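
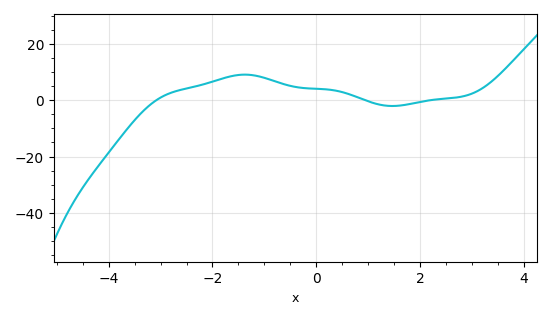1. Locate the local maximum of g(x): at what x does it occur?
-1.4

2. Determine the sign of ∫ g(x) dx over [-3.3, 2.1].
positive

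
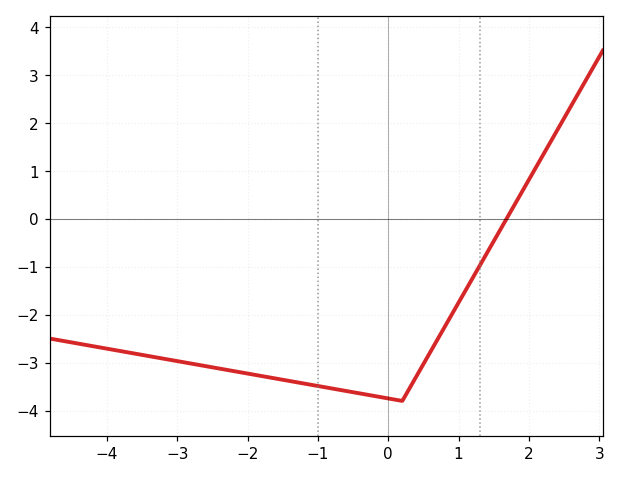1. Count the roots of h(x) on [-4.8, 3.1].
1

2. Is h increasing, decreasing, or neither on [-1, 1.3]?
neither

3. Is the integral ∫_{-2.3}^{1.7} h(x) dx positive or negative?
negative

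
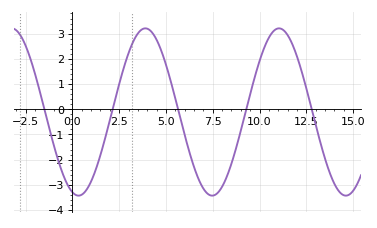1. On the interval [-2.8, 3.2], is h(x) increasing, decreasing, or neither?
neither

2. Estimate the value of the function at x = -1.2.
-0.9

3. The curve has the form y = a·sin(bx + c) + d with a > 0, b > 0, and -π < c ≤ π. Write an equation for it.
y = 3.32sin(0.88x - 1.9) - 0.11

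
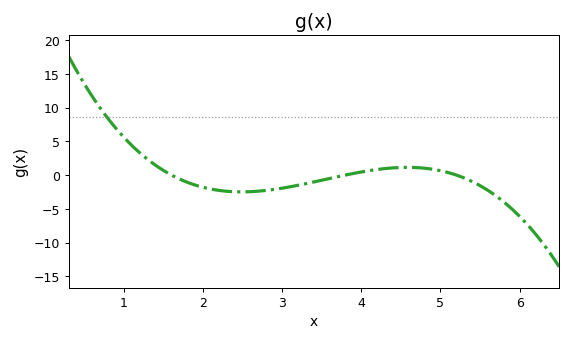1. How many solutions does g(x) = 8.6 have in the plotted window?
1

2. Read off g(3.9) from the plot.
0.236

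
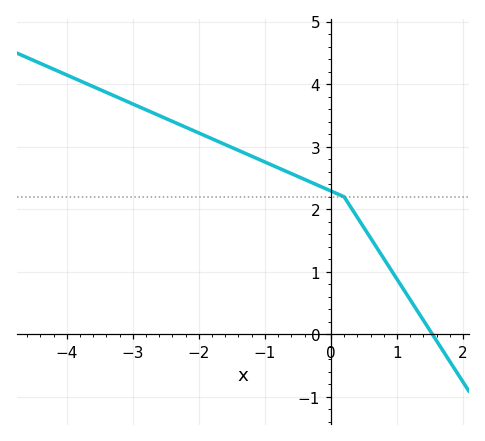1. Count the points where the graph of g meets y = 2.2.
1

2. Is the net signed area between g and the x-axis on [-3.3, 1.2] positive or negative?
positive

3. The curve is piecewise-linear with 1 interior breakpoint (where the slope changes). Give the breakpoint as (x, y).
(0.2, 2.2)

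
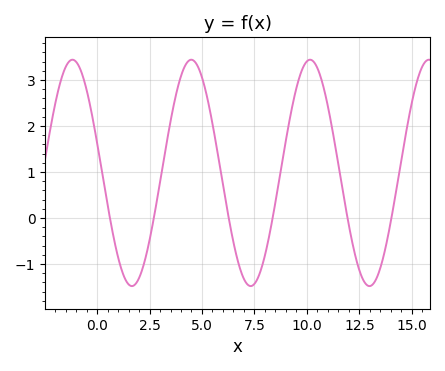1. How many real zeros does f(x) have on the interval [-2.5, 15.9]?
6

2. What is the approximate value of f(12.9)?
-1.47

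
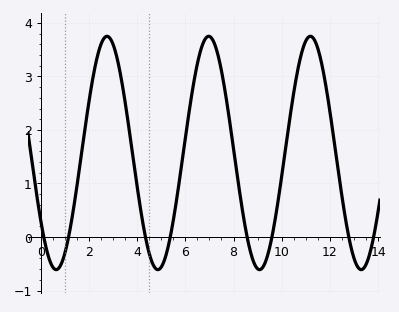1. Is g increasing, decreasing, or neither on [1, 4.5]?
neither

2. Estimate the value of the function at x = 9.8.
0.5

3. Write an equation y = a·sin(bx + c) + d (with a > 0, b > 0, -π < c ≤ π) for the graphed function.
y = 2.18sin(1.5x - 2.5) + 1.57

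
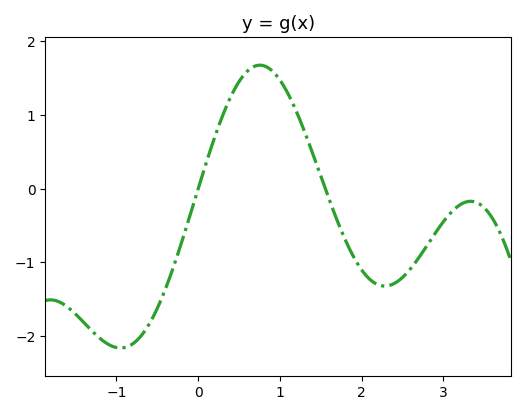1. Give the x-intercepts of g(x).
0, 1.6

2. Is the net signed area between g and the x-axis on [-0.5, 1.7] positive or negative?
positive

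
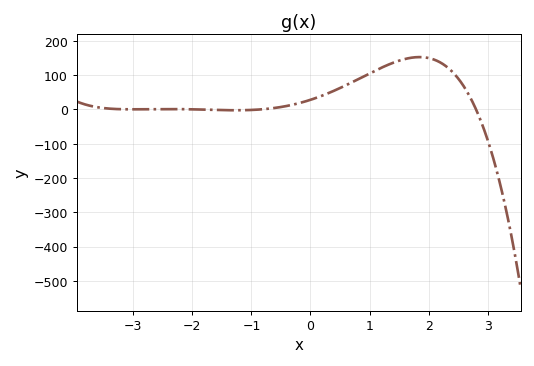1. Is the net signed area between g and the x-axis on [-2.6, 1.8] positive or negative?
positive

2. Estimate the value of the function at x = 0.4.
53.9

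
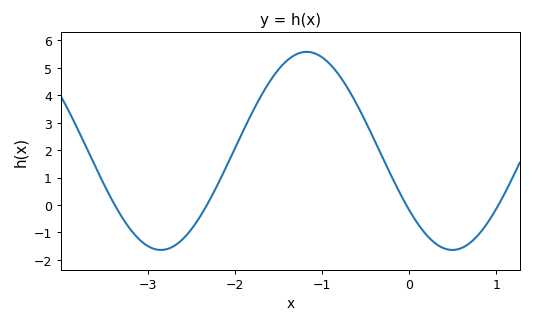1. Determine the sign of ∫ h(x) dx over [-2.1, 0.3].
positive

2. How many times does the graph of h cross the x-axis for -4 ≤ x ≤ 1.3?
4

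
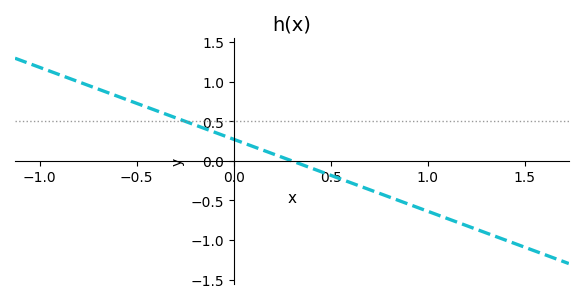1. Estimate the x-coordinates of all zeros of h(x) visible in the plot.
0.3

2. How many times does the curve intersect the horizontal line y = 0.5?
1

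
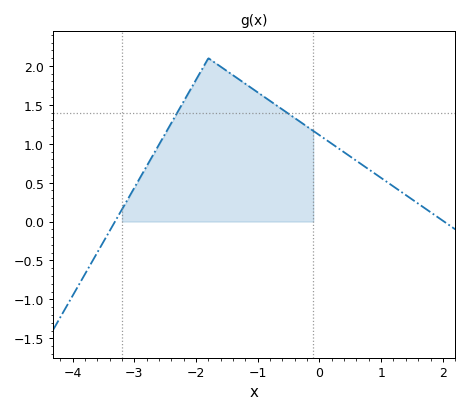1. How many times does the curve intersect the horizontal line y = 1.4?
2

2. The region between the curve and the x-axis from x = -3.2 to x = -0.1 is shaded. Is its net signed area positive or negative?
positive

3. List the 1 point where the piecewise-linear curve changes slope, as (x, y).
(-1.8, 2.1)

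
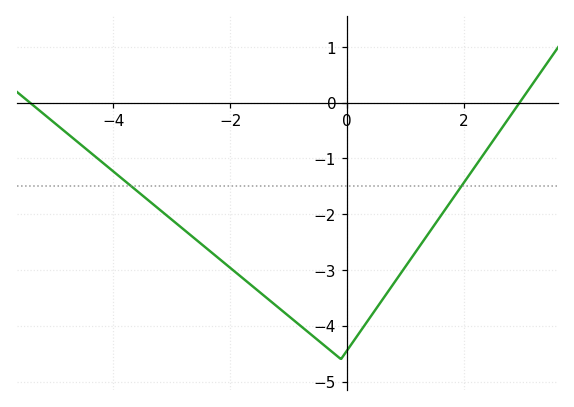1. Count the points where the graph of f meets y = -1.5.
2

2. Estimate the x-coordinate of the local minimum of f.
0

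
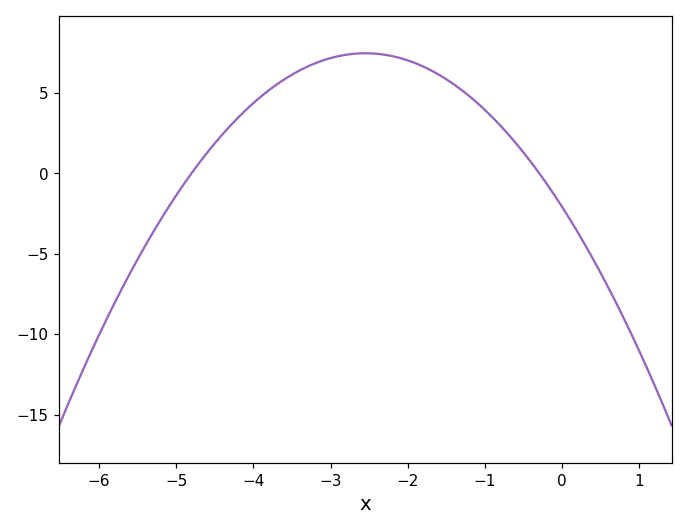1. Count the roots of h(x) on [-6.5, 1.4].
2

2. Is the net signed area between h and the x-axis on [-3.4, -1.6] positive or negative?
positive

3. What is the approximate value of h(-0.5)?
1.26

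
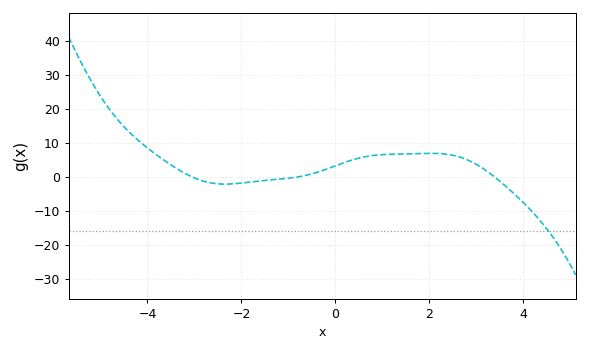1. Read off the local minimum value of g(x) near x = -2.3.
-2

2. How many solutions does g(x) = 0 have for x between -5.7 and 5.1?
3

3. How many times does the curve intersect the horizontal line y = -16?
1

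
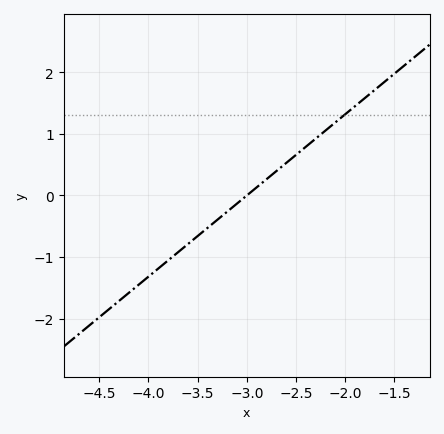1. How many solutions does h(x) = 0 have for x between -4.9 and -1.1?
1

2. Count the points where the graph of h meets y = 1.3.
1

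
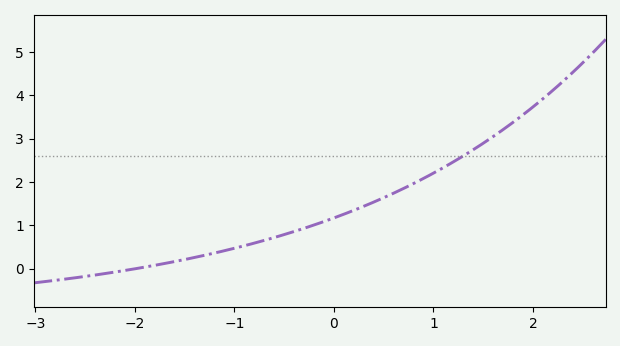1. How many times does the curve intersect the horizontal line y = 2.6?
1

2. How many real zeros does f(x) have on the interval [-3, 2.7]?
1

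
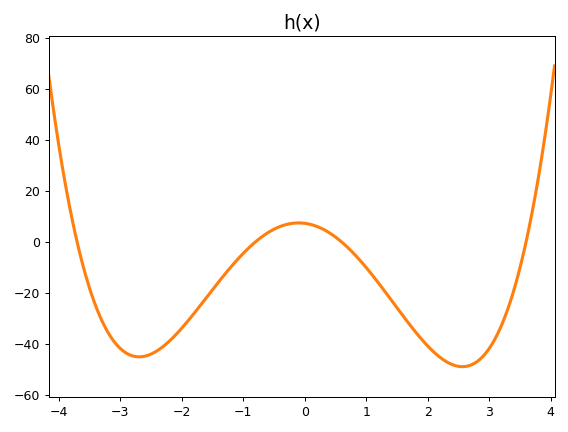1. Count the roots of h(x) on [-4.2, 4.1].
4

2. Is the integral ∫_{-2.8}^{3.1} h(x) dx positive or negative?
negative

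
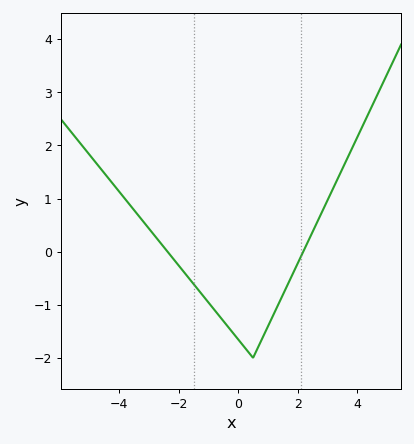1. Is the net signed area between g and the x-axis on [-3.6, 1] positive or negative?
negative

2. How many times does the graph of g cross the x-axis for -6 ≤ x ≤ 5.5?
2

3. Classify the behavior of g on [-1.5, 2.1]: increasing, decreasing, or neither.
neither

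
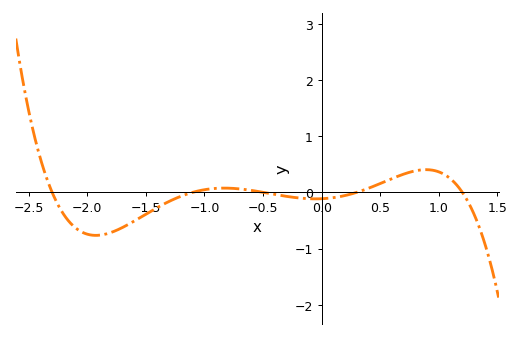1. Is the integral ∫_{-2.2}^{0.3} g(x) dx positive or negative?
negative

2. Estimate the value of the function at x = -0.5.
0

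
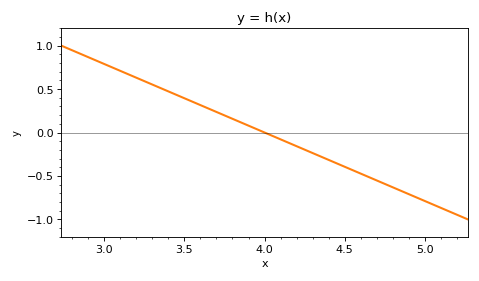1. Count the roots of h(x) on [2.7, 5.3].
1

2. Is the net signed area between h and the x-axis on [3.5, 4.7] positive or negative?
negative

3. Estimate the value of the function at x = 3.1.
0.711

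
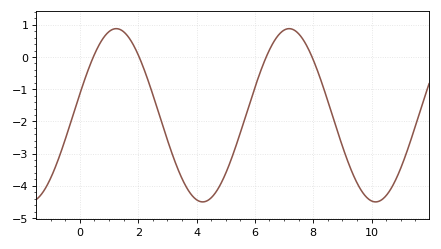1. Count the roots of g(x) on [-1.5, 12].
4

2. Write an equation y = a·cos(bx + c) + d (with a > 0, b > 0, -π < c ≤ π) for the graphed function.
y = 2.69cos(1.1x - 1.3) - 1.81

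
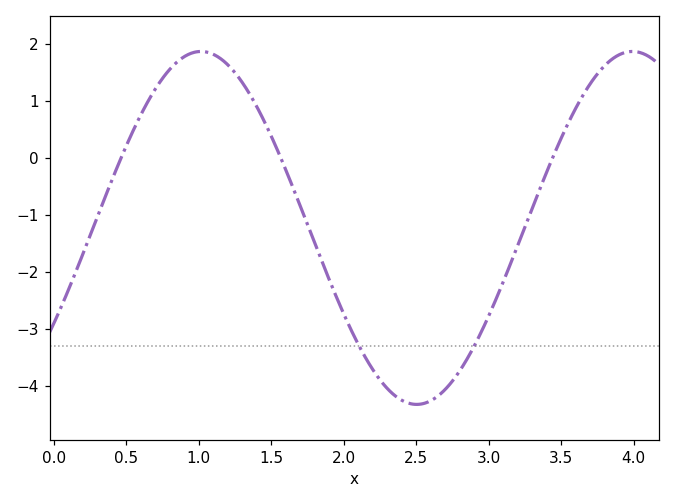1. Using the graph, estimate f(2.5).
-4.33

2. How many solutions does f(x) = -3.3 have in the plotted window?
2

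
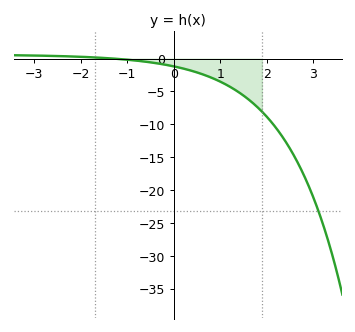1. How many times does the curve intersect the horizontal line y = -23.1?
1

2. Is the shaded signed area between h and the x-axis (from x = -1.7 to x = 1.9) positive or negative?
negative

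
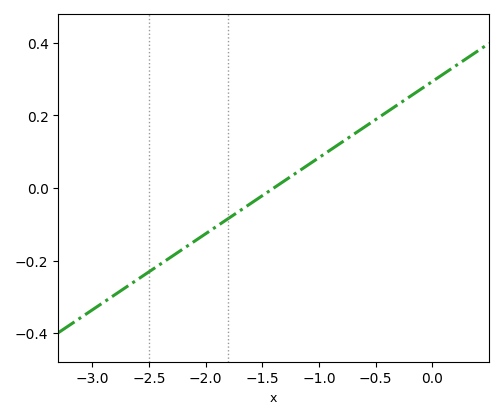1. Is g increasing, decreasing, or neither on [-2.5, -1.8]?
increasing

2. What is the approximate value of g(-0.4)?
0.21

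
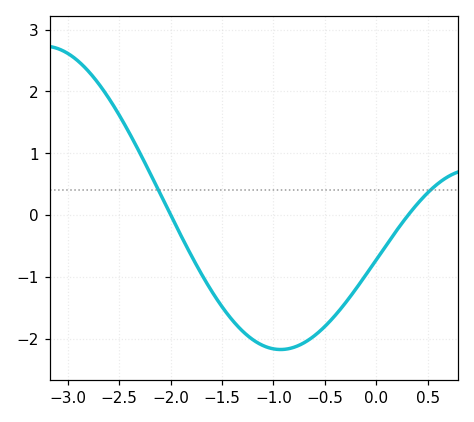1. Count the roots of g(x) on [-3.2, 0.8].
2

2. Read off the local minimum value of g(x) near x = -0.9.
-2.2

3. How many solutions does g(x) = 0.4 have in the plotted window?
2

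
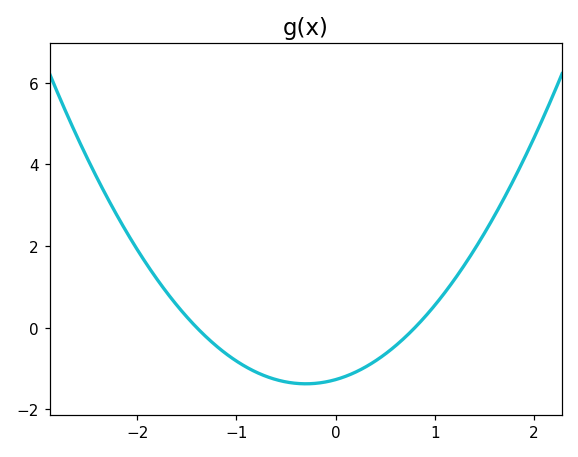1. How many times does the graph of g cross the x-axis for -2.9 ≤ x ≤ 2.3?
2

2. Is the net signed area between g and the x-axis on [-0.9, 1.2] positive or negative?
negative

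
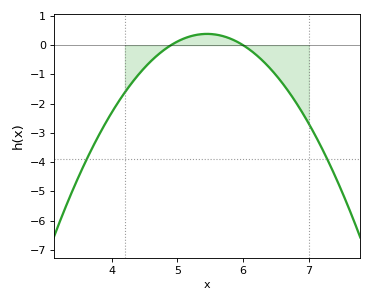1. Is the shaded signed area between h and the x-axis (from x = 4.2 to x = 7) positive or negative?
negative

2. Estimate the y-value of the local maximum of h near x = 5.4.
0.387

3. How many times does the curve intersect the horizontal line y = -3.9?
2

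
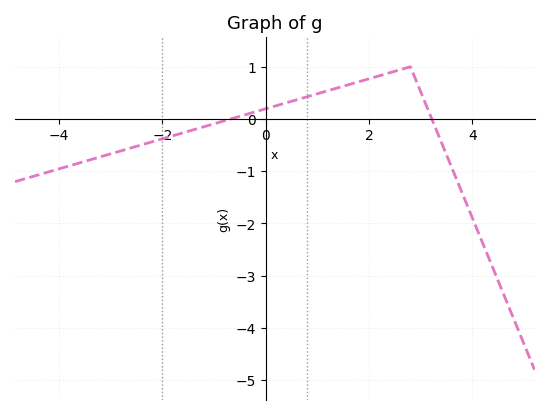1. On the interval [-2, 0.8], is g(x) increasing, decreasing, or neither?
increasing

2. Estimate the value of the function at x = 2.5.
0.914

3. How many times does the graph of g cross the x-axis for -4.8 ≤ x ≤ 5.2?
2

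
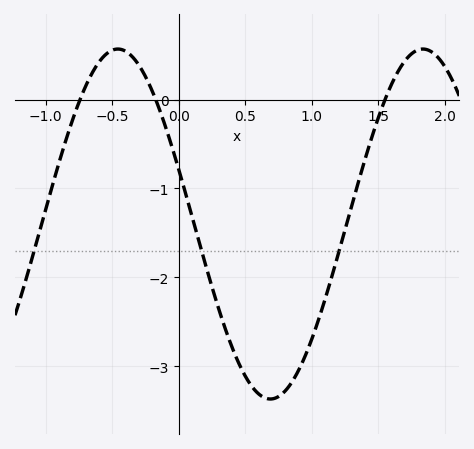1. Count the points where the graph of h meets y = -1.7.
3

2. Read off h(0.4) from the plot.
-2.78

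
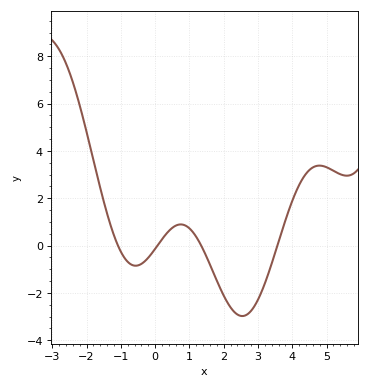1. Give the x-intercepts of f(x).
-1.08, 0.067, 1.34, 3.56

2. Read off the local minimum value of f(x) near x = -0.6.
-0.851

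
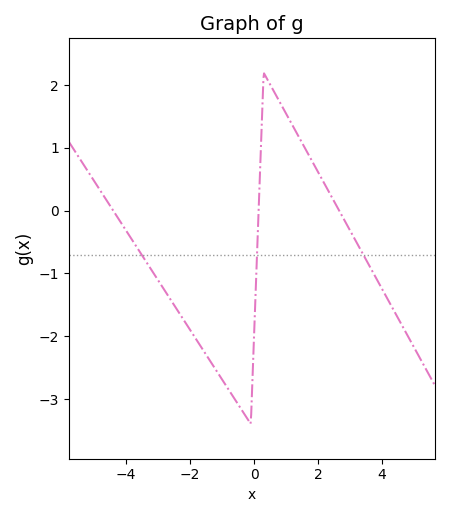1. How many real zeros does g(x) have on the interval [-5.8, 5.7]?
3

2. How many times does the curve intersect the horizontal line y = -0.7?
3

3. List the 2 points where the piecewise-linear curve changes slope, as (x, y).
(-0.1, -3.4); (0.3, 2.2)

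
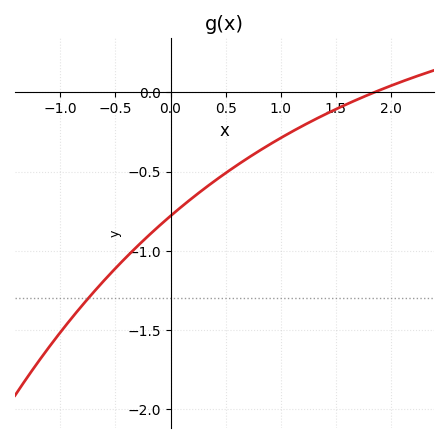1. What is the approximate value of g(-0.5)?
-1.11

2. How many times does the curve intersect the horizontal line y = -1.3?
1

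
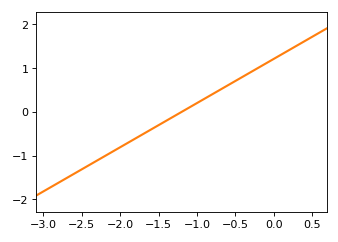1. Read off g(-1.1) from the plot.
0.101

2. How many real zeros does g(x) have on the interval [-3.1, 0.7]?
1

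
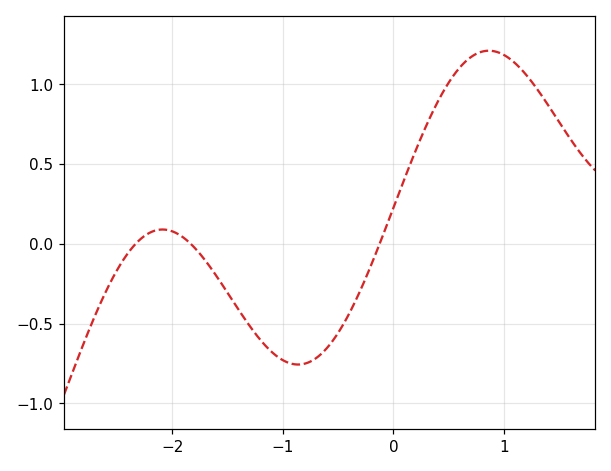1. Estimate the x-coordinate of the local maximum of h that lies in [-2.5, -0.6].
-2.1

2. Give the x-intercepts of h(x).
-2.3, -1.8, -0.1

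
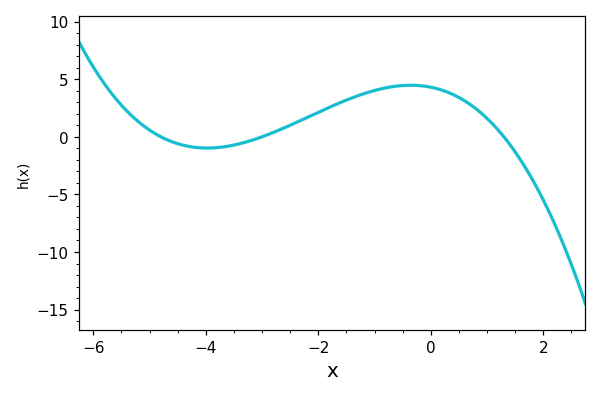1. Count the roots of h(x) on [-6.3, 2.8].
3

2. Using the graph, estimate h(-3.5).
-0.5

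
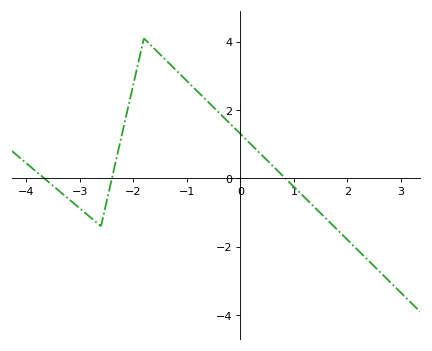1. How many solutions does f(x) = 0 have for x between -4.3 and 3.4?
3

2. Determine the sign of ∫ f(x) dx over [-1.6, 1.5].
positive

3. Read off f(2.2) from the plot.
-2.2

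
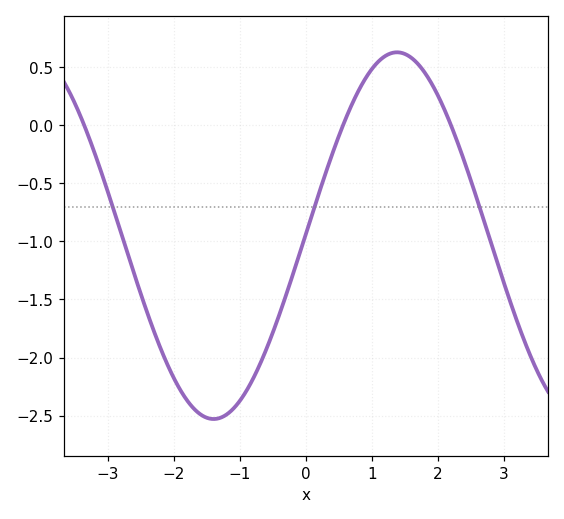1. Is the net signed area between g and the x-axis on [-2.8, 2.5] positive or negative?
negative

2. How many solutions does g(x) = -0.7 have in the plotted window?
3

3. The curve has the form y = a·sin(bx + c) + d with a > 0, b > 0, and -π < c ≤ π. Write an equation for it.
y = 1.58sin(1.13x + 0.01) - 0.95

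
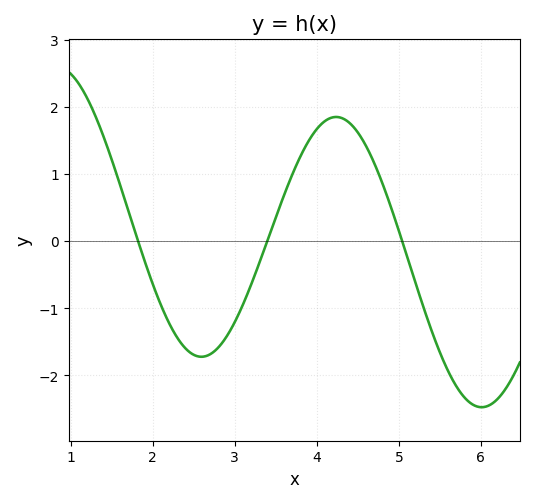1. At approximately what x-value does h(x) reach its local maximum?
4.2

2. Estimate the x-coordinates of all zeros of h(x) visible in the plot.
1.8, 3.4, 5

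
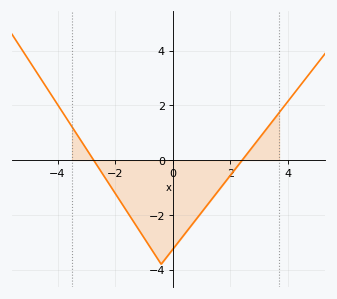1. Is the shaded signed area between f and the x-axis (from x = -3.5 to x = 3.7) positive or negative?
negative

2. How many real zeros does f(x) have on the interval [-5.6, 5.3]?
2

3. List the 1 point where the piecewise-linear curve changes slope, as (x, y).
(-0.4, -3.8)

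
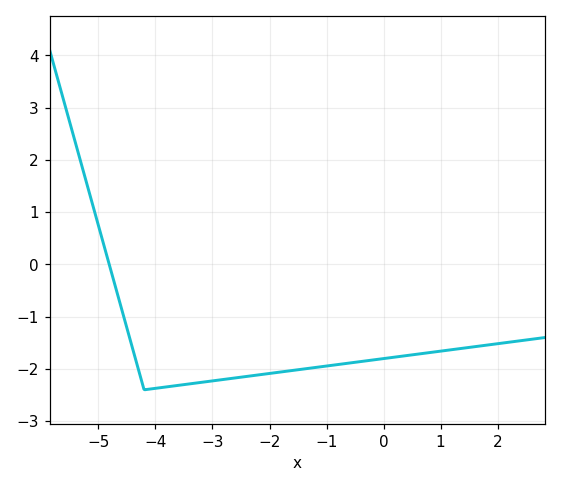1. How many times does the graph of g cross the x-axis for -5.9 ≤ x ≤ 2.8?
1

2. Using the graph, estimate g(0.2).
-1.77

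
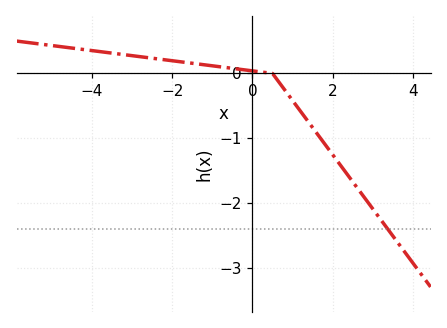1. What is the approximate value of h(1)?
-0.4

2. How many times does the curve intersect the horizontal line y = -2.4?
1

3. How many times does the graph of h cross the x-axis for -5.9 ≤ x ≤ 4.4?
1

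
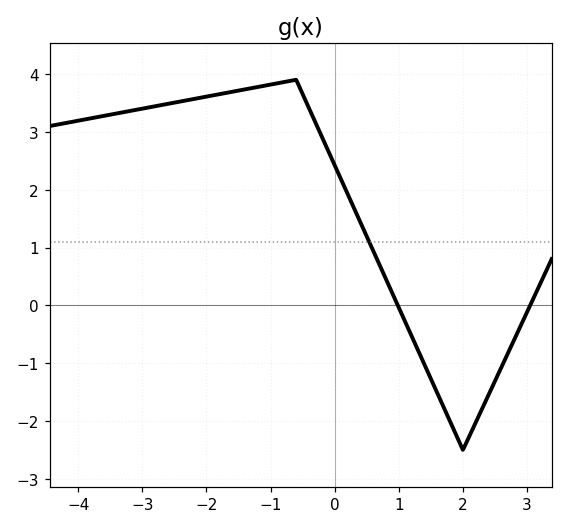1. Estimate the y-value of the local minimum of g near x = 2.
-2.5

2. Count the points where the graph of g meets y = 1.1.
1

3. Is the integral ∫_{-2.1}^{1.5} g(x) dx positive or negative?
positive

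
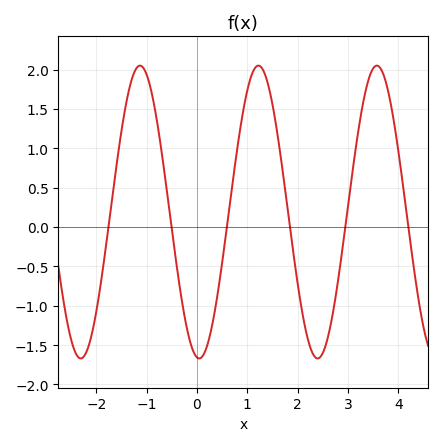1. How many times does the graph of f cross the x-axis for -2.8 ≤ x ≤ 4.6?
6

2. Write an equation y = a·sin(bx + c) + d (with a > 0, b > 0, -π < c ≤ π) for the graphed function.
y = 1.86sin(2.7x - 1.7) + 0.19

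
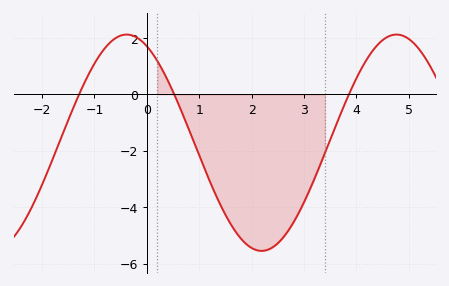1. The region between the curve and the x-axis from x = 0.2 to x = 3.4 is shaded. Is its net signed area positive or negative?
negative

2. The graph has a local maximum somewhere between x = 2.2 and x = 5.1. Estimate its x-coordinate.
4.8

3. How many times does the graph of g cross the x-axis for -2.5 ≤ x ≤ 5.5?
3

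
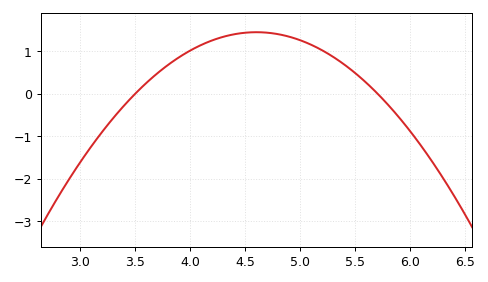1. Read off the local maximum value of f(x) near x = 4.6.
1.44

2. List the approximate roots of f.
3.5, 5.7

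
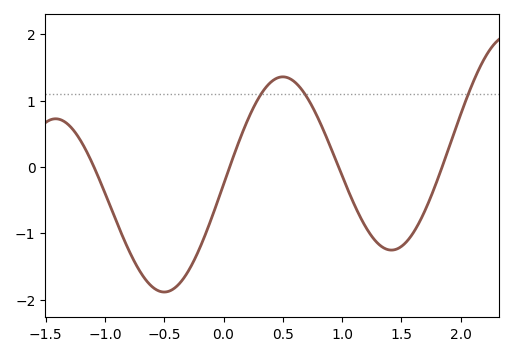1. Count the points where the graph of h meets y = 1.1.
3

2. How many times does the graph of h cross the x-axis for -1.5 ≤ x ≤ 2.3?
4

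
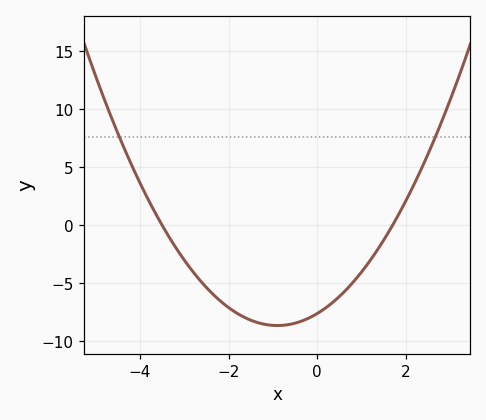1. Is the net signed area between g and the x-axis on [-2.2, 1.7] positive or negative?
negative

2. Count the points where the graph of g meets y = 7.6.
2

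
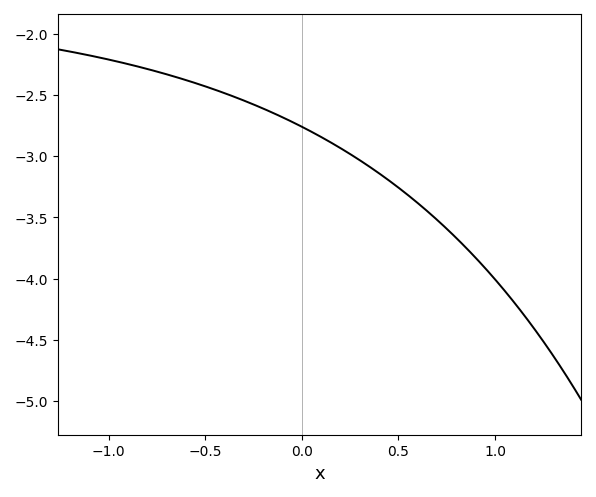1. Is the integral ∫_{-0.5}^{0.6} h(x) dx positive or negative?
negative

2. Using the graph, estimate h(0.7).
-3.52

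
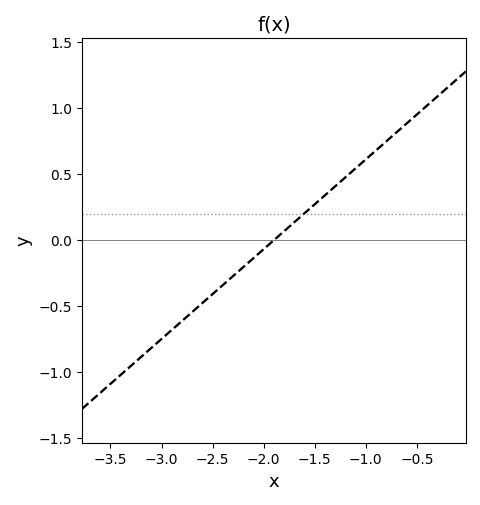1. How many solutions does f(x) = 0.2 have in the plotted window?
1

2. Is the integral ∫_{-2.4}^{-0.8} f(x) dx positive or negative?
positive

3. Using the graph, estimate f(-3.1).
-0.816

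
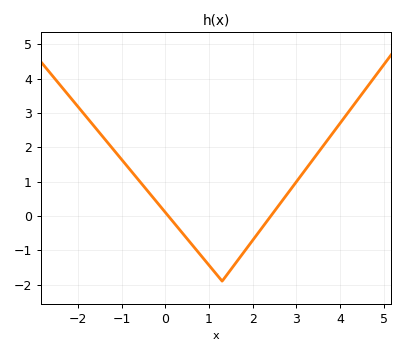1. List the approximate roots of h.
0.065, 2.42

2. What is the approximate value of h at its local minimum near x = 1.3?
-1.9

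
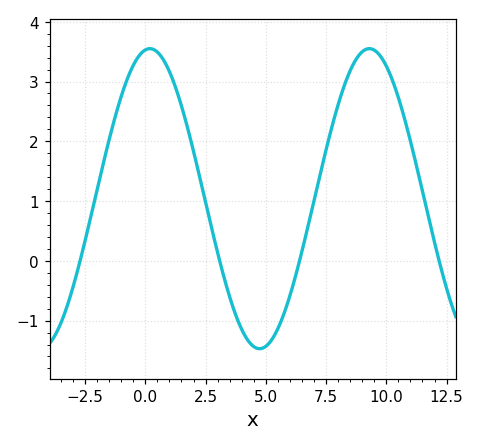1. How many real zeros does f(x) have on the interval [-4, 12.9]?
4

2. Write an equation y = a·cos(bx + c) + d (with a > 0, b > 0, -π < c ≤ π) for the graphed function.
y = 2.51cos(0.69x - 0.13) + 1.04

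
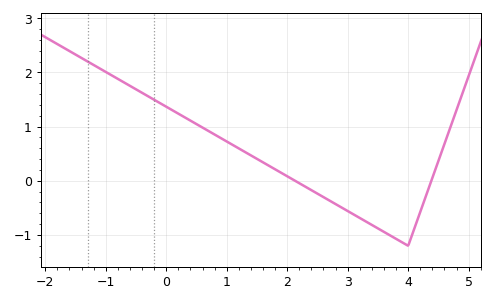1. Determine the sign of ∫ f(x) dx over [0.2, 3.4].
positive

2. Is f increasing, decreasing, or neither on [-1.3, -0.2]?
decreasing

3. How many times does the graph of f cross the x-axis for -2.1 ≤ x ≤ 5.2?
2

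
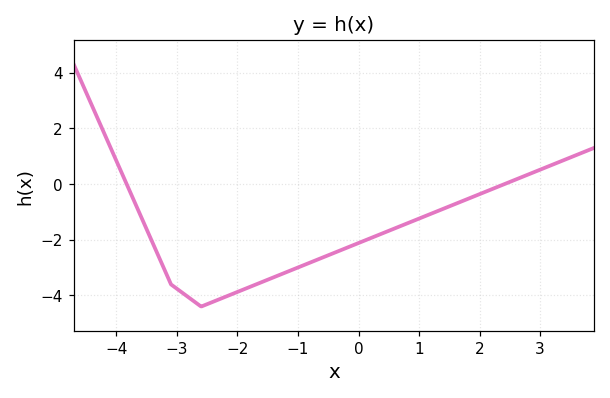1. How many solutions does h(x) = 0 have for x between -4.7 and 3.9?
2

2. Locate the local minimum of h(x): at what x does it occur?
-2.6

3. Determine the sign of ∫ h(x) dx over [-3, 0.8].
negative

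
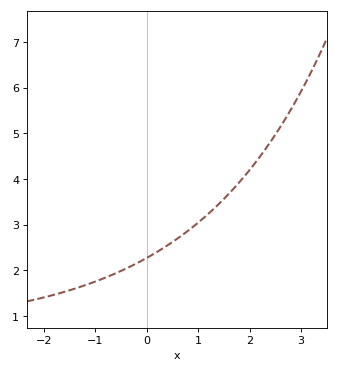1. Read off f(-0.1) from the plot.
2.21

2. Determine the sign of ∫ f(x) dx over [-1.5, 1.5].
positive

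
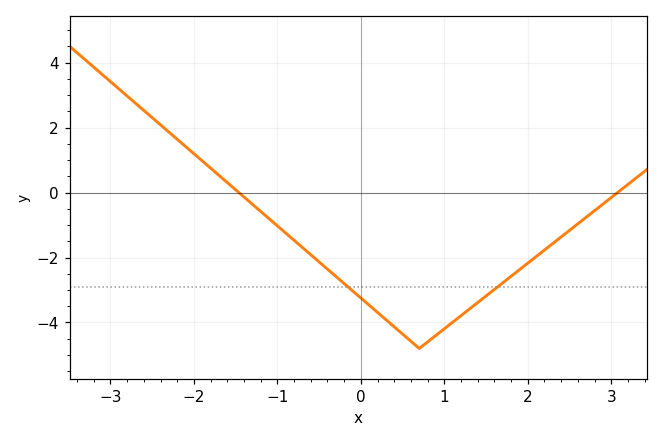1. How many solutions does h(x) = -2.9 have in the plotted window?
2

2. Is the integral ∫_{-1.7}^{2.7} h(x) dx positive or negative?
negative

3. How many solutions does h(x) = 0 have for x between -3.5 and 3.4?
2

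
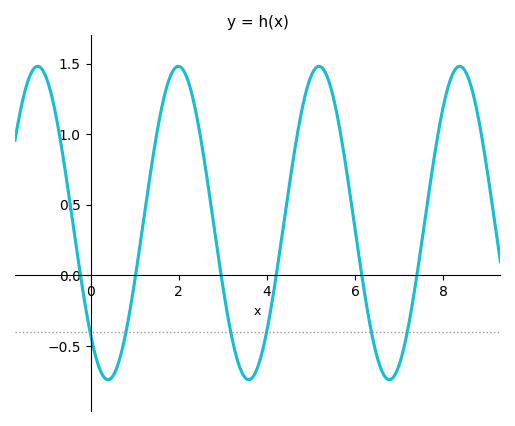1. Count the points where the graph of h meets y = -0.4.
6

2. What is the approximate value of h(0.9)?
-0.236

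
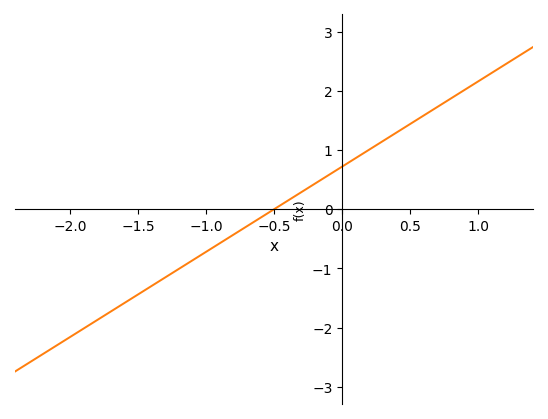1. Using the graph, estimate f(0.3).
1.2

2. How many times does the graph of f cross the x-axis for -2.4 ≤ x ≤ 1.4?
1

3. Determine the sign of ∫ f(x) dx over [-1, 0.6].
positive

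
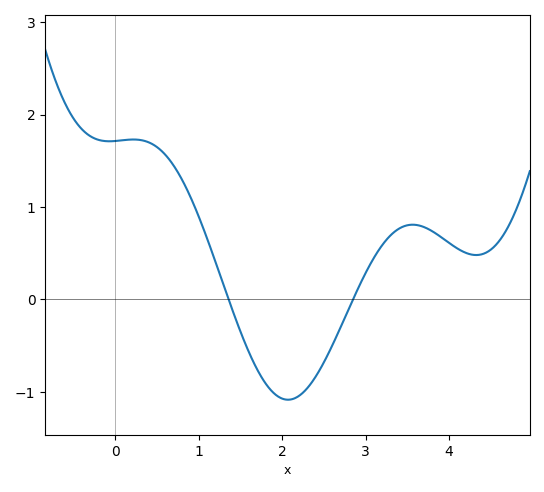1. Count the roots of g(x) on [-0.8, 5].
2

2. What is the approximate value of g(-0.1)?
1.7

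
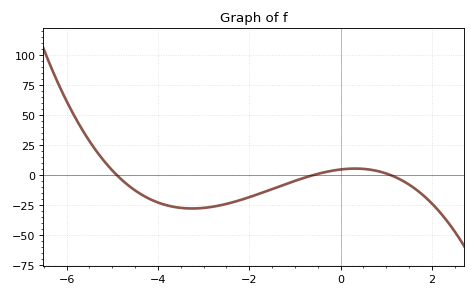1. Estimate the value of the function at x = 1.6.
-10.4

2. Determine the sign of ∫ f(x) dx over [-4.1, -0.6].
negative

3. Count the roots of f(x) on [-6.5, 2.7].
3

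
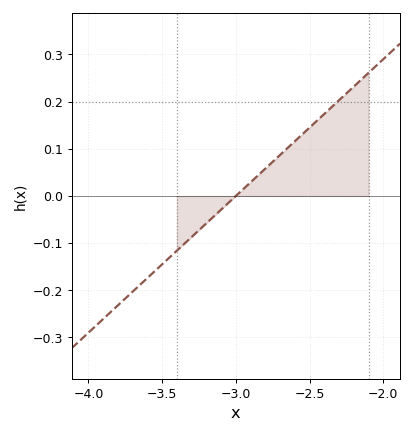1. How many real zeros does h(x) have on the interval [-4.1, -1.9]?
1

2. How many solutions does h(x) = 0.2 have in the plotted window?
1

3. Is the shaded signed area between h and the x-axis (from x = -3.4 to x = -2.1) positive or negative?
positive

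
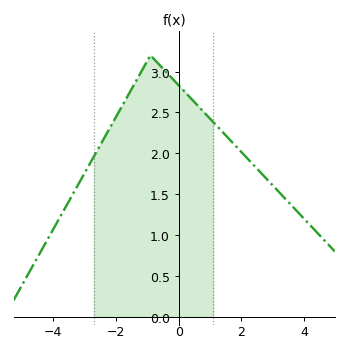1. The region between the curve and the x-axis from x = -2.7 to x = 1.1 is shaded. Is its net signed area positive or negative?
positive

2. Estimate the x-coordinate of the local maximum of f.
-0.8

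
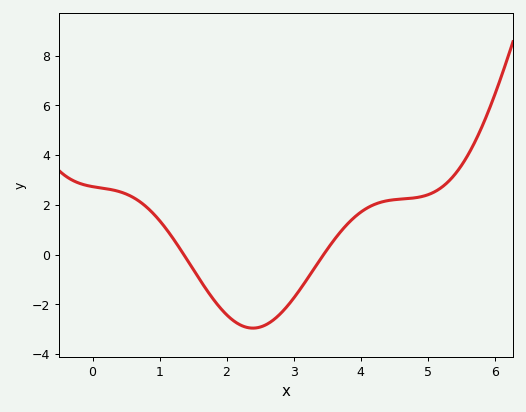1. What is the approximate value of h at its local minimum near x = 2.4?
-2.96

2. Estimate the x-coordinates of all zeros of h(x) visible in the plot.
1.36, 3.45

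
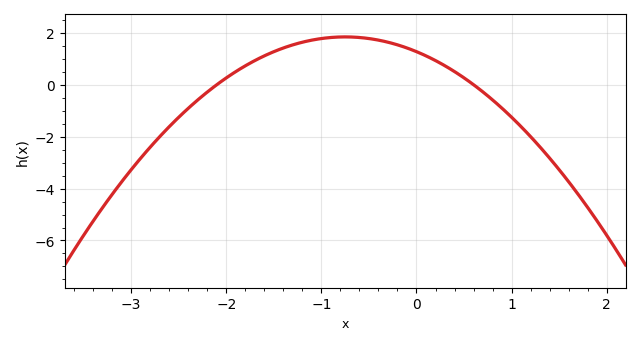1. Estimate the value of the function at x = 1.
-1.25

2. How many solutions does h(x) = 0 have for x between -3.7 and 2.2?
2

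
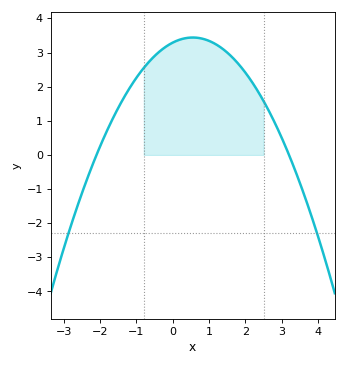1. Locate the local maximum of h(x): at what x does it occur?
0.55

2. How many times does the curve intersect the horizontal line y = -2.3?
2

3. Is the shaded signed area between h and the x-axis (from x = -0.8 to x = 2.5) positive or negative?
positive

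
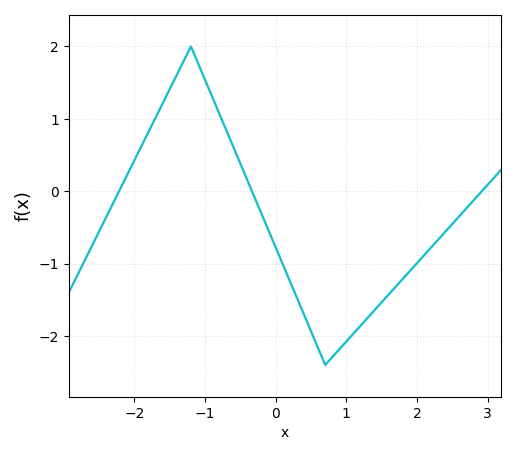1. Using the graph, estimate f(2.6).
-0.3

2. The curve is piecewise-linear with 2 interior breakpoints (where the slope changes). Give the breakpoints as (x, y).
(-1.2, 2); (0.7, -2.4)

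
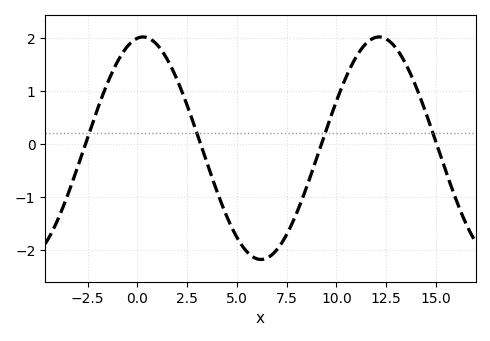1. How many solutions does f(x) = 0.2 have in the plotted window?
4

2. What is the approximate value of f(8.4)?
-0.9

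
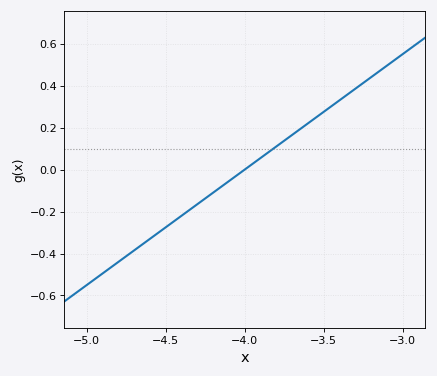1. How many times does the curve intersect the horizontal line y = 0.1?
1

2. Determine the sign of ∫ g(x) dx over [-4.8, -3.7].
negative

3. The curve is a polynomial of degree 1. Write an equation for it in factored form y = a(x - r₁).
y = 0.55(x + 4)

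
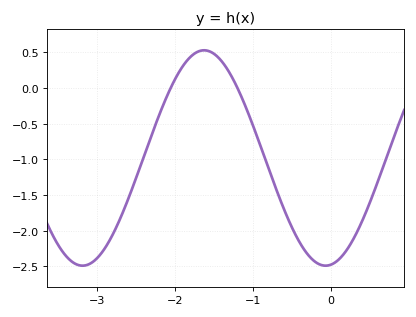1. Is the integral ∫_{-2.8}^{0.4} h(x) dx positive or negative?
negative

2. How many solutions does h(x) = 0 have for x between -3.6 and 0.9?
2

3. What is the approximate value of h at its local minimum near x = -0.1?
-2.49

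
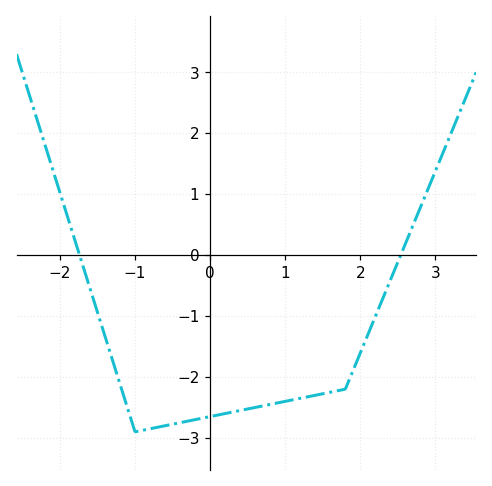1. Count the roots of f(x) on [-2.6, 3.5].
2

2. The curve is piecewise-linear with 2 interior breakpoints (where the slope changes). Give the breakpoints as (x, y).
(-1, -2.9); (1.8, -2.2)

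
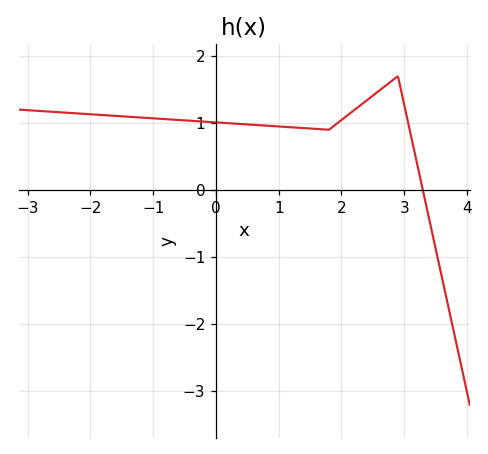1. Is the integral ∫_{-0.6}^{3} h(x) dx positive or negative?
positive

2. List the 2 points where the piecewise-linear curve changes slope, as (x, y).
(1.8, 0.9); (2.9, 1.7)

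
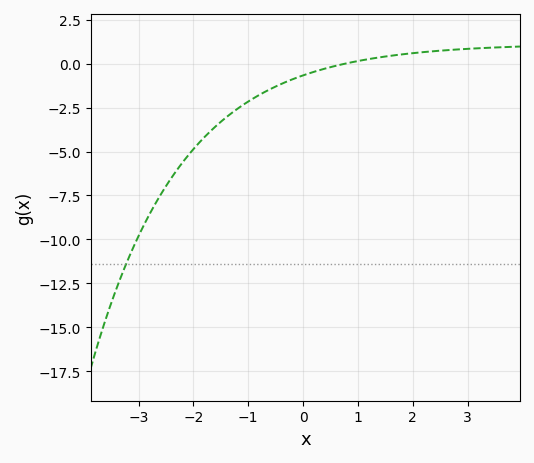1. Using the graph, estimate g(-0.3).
-1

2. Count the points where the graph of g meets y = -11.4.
1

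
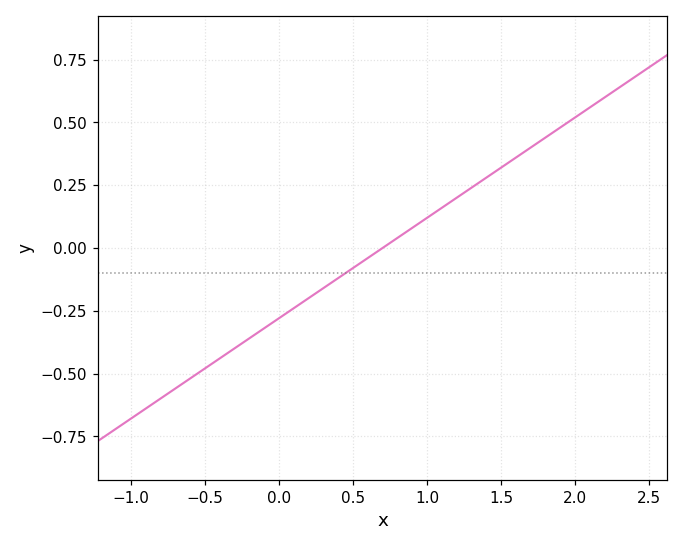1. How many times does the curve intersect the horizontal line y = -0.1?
1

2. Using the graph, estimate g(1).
0.12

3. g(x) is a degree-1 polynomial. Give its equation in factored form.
y = 0.4(x - 0.7)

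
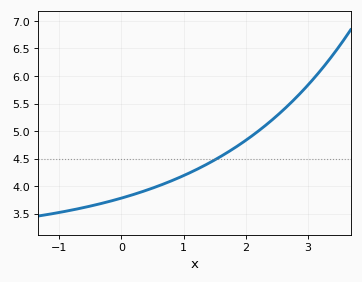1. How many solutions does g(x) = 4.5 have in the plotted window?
1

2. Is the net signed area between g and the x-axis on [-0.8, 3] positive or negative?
positive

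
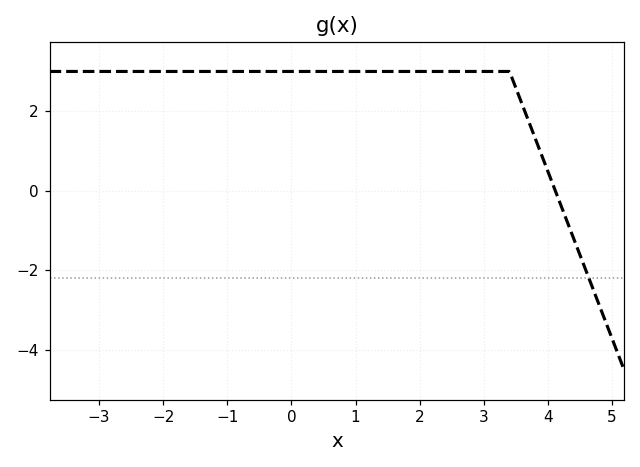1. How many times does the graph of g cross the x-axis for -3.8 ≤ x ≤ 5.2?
1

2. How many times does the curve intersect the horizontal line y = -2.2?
1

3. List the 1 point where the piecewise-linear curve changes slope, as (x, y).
(3.4, 3)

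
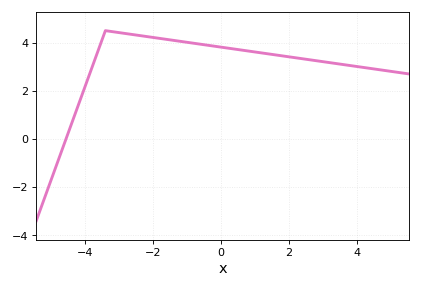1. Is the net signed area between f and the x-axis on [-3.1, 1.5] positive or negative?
positive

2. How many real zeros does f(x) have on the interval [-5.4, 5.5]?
1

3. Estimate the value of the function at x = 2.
3.4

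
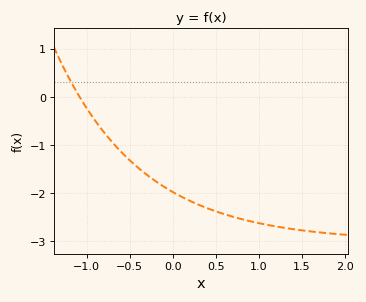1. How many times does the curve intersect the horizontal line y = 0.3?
1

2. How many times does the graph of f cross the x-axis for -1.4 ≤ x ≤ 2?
1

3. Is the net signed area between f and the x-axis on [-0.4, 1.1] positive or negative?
negative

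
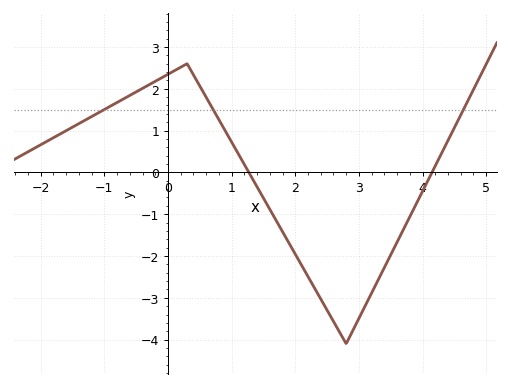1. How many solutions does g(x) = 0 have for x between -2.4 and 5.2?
2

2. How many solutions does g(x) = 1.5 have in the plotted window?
3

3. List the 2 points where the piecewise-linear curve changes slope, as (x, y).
(0.3, 2.6); (2.8, -4.1)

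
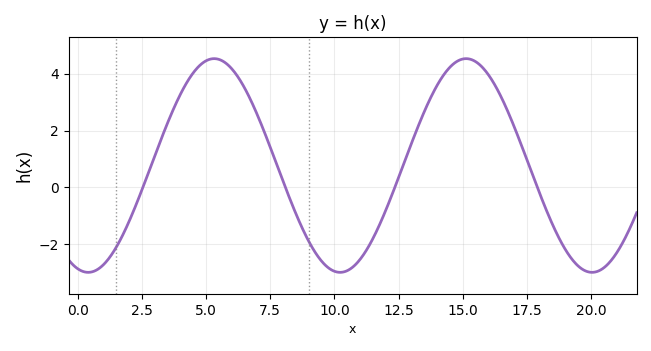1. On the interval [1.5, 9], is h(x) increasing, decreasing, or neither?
neither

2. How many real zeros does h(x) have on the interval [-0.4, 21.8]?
4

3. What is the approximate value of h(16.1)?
3.8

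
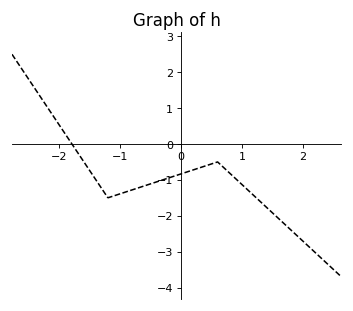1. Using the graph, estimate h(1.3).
-1.6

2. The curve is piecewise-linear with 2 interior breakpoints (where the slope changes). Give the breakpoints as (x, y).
(-1.2, -1.5); (0.6, -0.5)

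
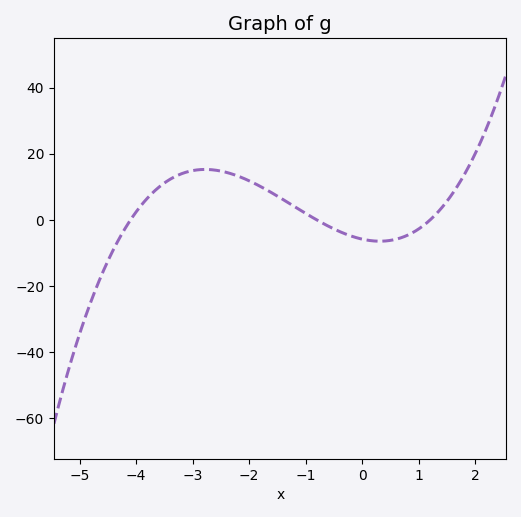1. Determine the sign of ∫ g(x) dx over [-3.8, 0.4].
positive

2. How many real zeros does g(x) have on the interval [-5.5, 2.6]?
3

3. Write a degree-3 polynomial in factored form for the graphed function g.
y = 1.47(x + 4.1)(x + 0.8)(x - 1.2)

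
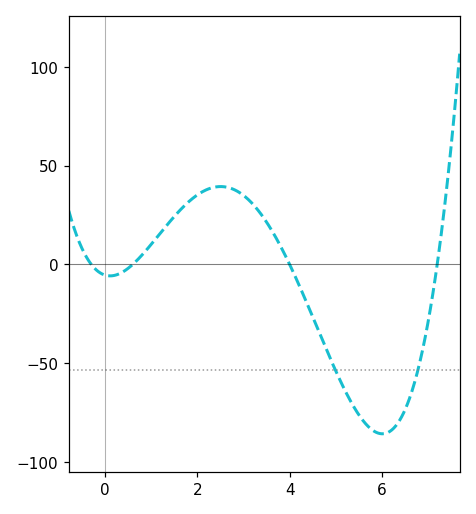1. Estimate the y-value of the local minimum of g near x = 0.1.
-5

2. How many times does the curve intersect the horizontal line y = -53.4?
2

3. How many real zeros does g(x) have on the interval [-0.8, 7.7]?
4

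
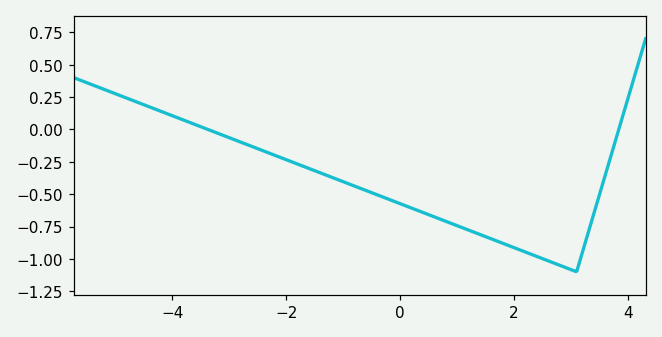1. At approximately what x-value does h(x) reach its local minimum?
3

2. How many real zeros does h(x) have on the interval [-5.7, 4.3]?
2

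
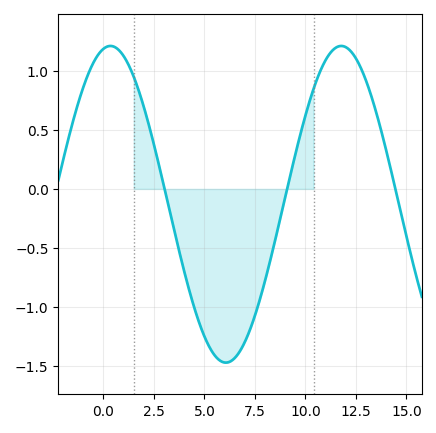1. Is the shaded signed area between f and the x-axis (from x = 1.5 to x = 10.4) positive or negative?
negative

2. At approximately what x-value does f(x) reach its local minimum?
6.06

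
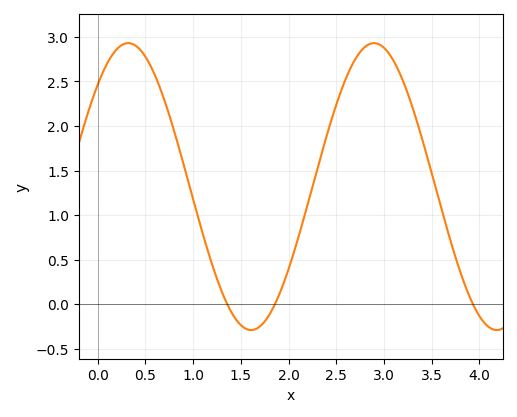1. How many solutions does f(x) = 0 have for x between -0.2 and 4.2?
3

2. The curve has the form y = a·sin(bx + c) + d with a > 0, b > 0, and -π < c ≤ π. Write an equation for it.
y = 1.61sin(2.4x + 0.79) + 1.32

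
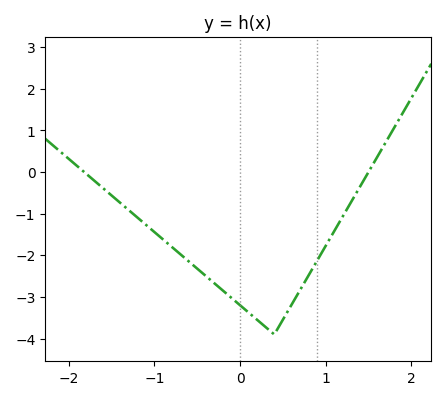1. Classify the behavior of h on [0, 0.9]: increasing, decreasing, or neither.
neither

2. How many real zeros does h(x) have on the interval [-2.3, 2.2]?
2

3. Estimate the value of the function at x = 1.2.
-1.1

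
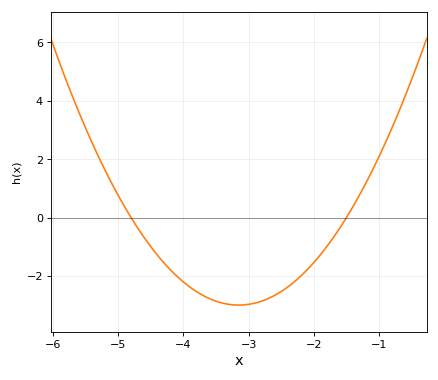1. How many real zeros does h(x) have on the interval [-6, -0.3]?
2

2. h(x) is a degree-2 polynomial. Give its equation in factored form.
y = 1.1(x + 4.8)(x + 1.5)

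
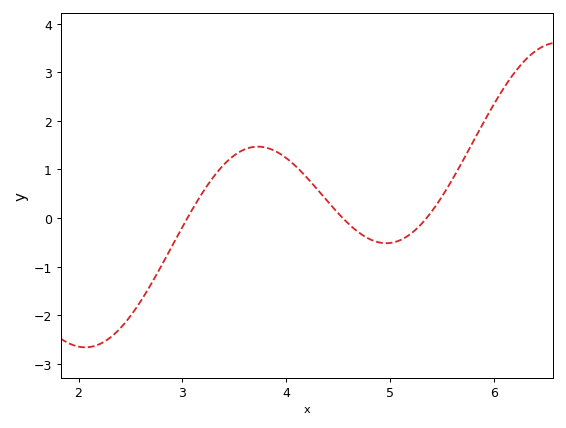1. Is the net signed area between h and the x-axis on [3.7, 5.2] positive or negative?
positive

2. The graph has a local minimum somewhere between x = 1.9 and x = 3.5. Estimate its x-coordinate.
2.06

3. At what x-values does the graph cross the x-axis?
3.05, 4.54, 5.35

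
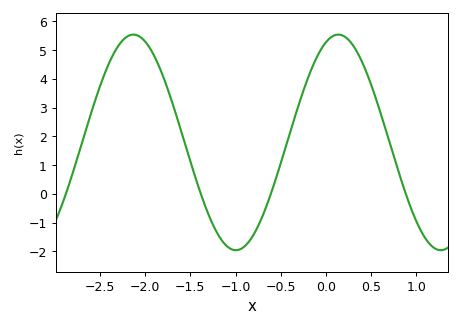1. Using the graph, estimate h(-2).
5.3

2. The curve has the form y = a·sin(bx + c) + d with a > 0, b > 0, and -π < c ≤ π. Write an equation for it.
y = 3.75sin(2.77x + 1.19) + 1.79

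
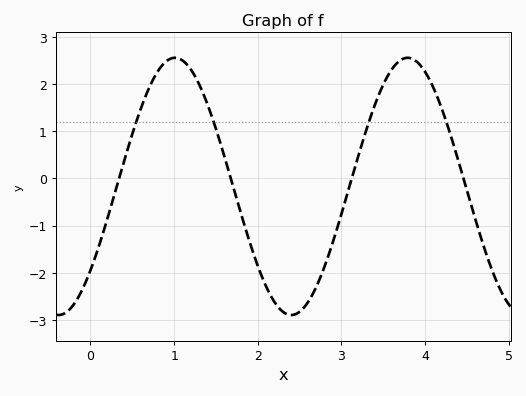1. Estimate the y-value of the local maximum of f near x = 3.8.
2.6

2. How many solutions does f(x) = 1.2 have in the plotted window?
4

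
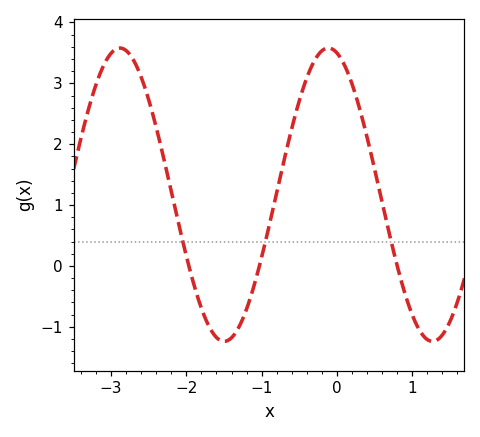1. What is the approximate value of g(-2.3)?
1.76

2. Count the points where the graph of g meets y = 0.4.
3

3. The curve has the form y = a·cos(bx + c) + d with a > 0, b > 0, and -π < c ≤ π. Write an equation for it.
y = 2.41cos(2.27x + 0.26) + 1.17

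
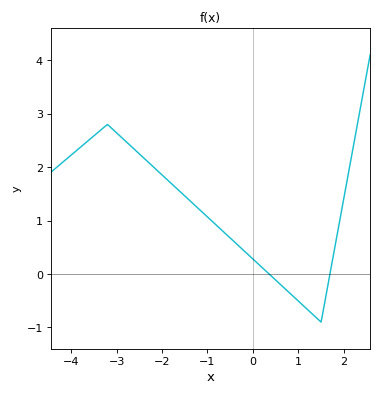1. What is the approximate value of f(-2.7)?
2.4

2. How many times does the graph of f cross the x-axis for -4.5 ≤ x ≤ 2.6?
2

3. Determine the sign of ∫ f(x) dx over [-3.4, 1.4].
positive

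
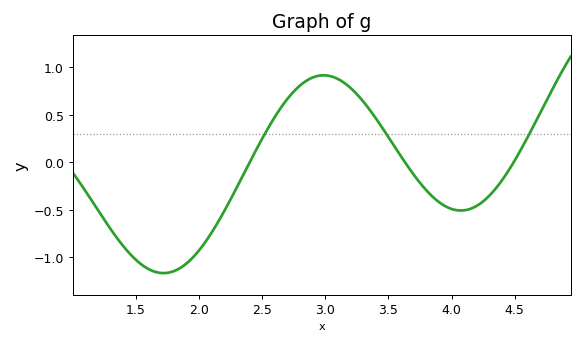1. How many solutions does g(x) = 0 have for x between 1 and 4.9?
3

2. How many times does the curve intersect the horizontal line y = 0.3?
3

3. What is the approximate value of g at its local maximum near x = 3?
0.916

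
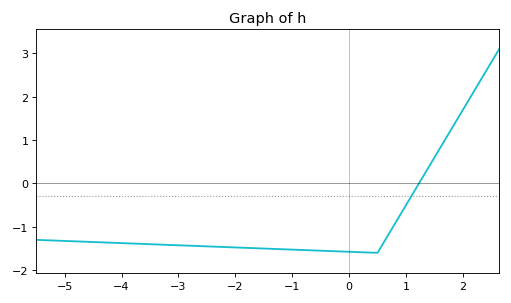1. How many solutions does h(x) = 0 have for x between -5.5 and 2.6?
1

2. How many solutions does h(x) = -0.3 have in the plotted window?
1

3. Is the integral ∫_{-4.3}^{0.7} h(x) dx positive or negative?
negative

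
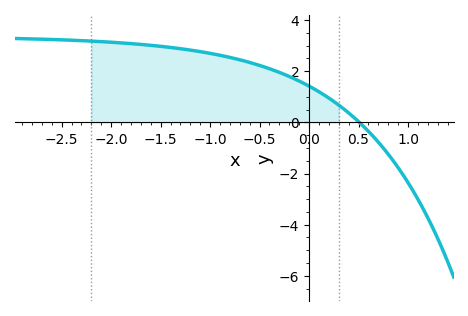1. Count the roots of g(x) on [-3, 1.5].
1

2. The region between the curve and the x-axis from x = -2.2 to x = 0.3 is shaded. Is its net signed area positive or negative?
positive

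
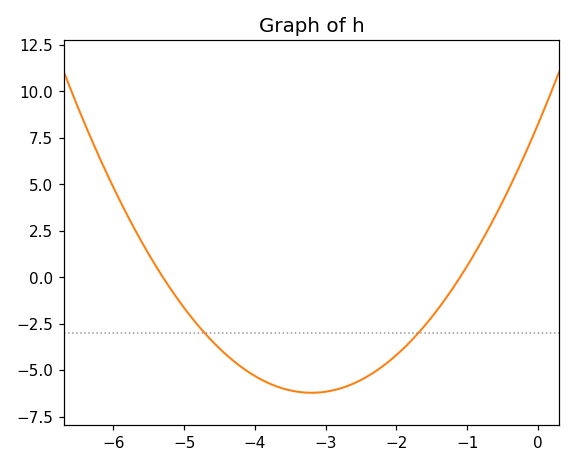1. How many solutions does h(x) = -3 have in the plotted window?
2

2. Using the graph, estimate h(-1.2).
-0.578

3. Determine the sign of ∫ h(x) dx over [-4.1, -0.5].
negative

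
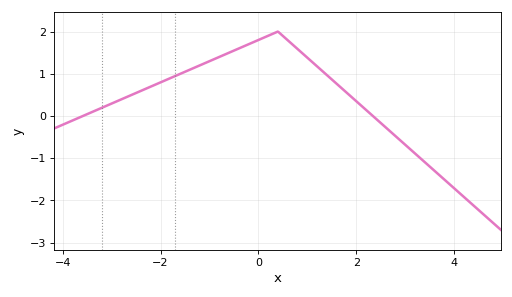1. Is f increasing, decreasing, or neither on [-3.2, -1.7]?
increasing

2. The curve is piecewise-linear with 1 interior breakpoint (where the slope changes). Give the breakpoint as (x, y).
(0.4, 2)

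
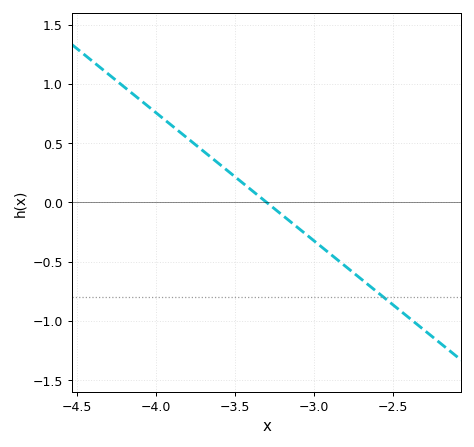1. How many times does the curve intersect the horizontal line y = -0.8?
1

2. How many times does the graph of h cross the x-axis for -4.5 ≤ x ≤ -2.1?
1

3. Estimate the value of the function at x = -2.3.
-1.08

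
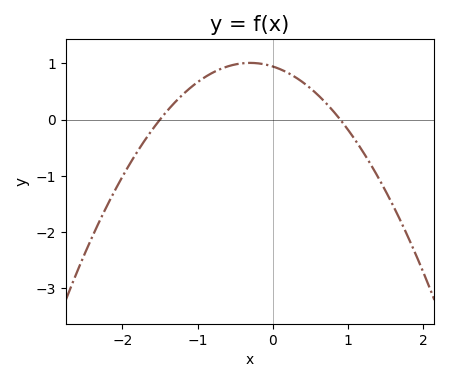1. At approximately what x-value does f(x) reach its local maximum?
-0.3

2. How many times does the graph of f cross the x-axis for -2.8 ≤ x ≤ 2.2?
2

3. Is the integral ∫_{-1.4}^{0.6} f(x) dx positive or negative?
positive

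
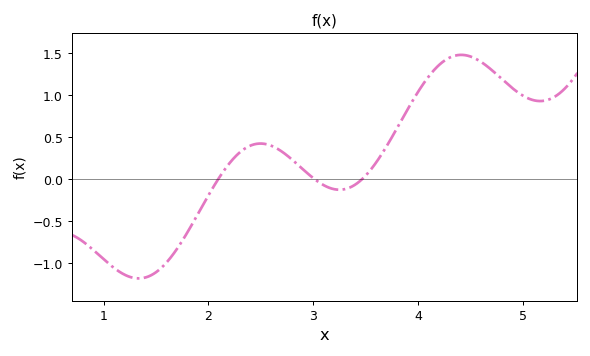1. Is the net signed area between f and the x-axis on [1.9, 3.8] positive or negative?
positive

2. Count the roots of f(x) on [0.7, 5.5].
3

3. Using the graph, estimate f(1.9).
-0.4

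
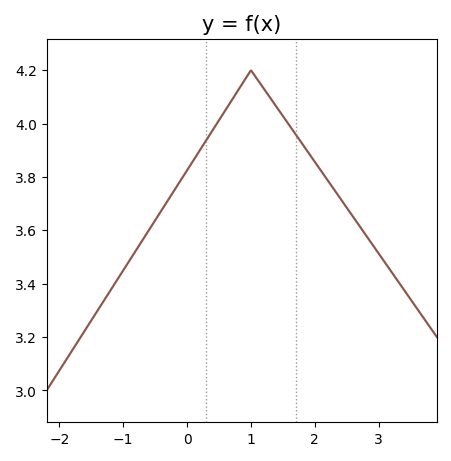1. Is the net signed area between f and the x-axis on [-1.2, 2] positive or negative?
positive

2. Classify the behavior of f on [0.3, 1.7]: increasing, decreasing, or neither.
neither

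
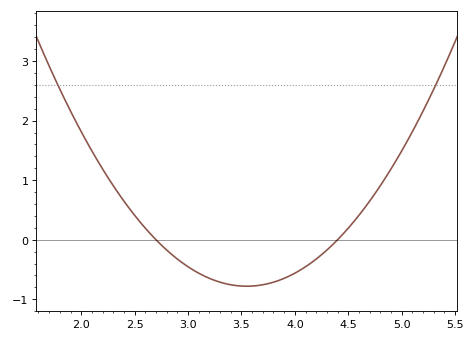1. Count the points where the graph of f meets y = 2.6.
2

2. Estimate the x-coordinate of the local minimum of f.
3.55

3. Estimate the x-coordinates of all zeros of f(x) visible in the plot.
2.7, 4.4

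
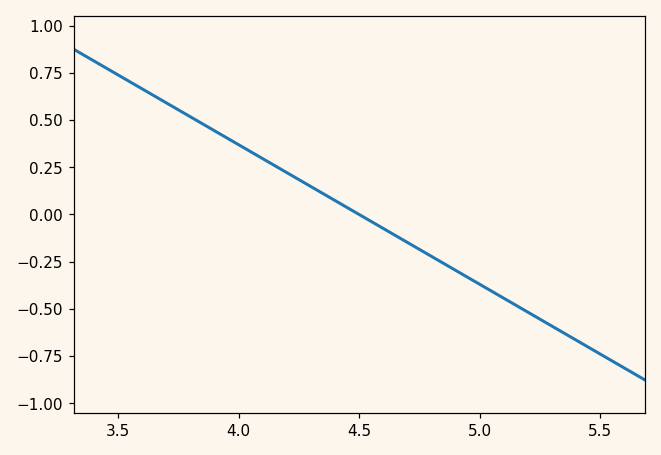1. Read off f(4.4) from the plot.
0.074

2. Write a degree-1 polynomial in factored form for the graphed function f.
y = -0.74(x - 4.5)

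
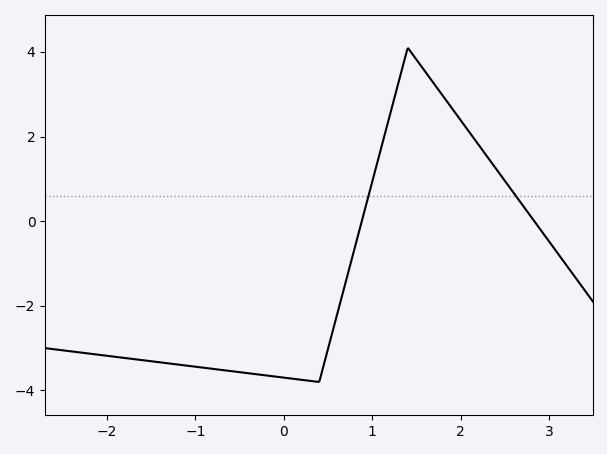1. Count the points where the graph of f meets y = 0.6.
2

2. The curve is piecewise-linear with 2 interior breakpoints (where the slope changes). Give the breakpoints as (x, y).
(0.4, -3.8); (1.4, 4.1)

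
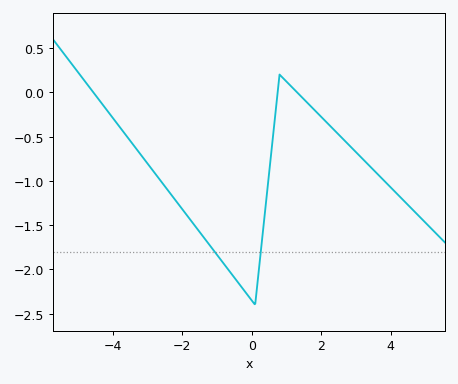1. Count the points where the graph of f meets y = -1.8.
2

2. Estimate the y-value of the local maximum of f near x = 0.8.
0.2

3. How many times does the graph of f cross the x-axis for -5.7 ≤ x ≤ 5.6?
3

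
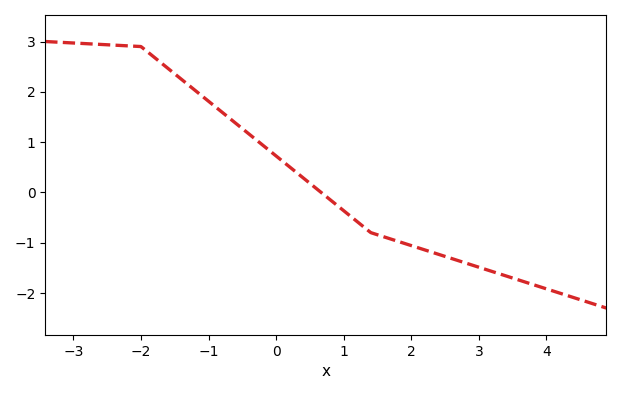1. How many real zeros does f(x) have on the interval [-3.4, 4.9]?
1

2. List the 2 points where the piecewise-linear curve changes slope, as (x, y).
(-2, 2.9); (1.4, -0.8)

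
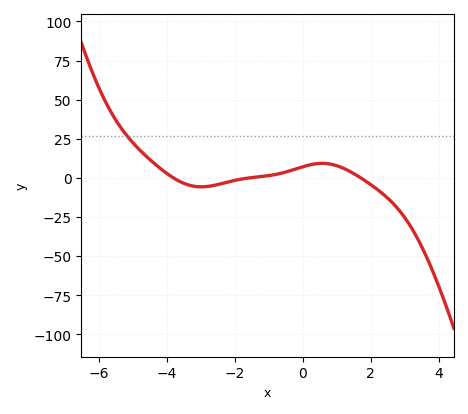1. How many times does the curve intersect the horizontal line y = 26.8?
1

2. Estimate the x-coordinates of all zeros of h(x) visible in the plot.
-3.82, -1.56, 1.7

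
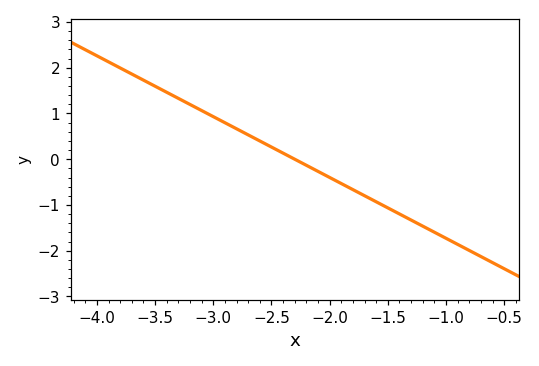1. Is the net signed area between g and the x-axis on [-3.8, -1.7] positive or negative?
positive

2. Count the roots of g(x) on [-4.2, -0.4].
1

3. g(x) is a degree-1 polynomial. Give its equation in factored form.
y = -1.33(x + 2.3)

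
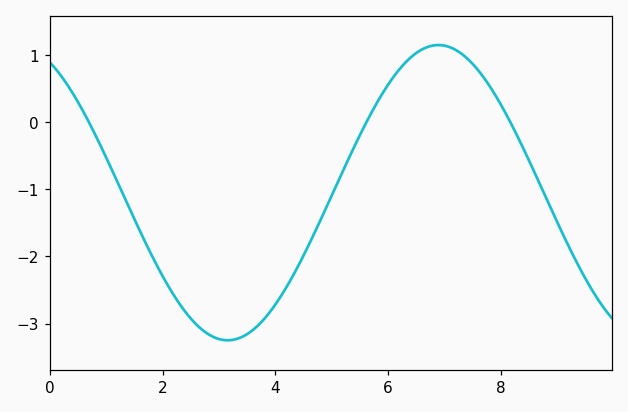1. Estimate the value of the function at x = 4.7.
-1.6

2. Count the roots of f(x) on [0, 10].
3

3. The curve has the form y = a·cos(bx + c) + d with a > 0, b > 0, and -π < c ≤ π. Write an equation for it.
y = 2.2cos(0.84x + 0.49) - 1.05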